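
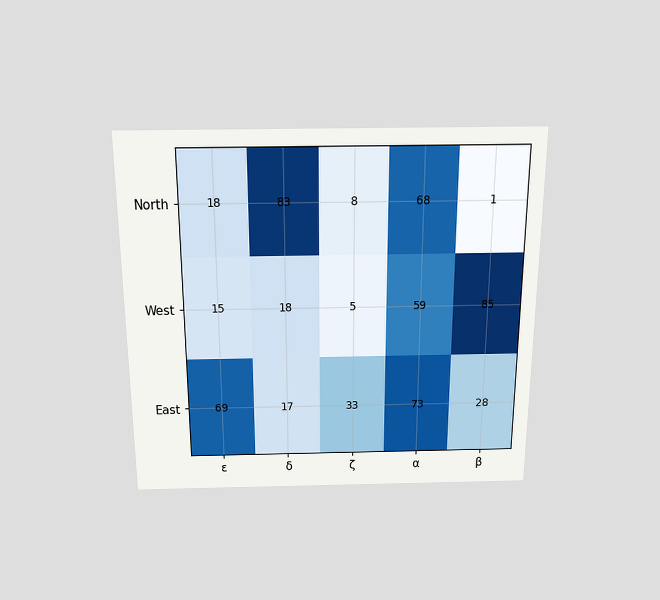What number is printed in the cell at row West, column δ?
18

The chart is viewed slightly from above. The (West, δ) cell reads 18.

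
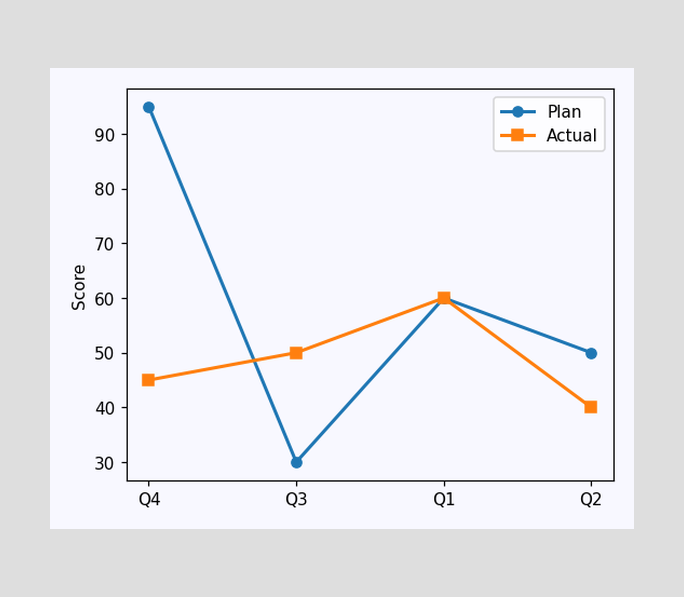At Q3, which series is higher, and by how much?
At Q3, Actual sits above the other line by 20.

Actual, by 20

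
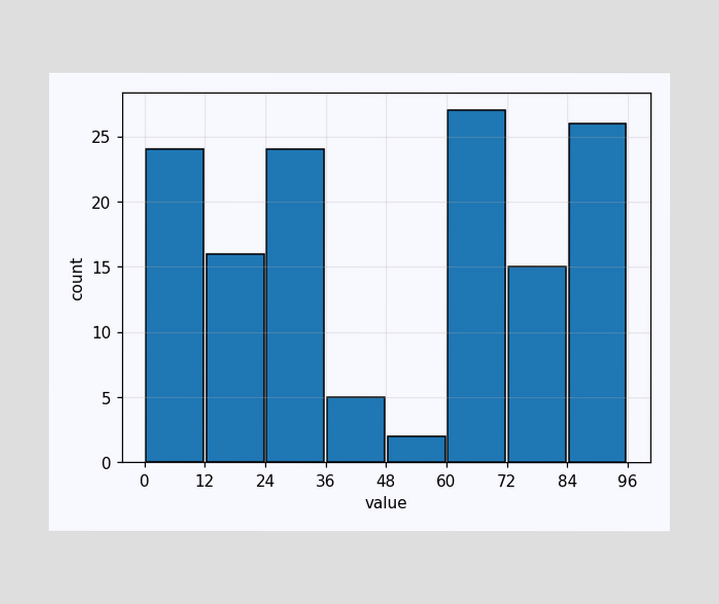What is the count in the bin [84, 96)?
The [84, 96) bin has height 26.

26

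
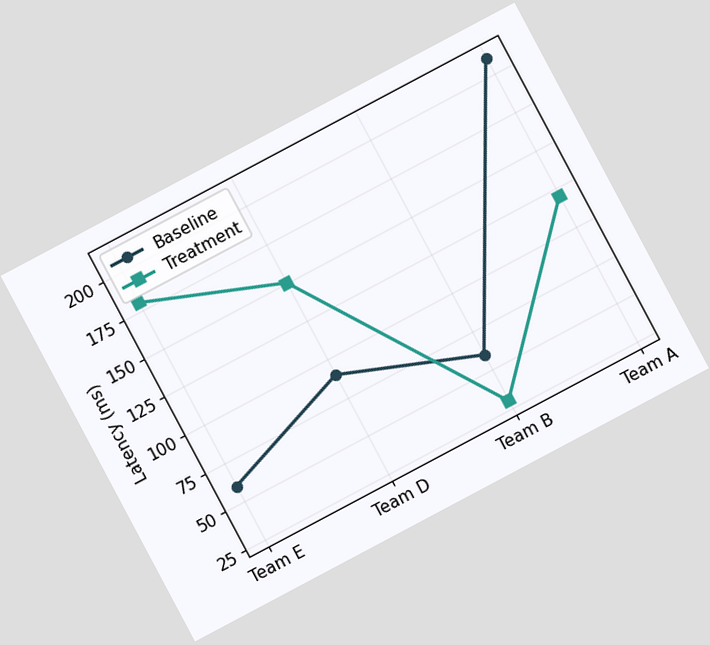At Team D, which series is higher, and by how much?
Treatment, by 60ms

The chart is tilted about 28° counter-clockwise. At Team D, Treatment sits above the other line by 60ms.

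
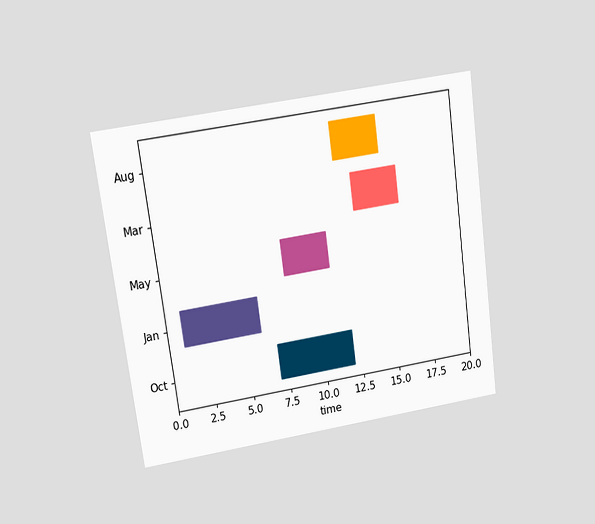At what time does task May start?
8

The chart is tilted about 8° counter-clockwise and viewed at a slight angle. The May bar begins at t=8.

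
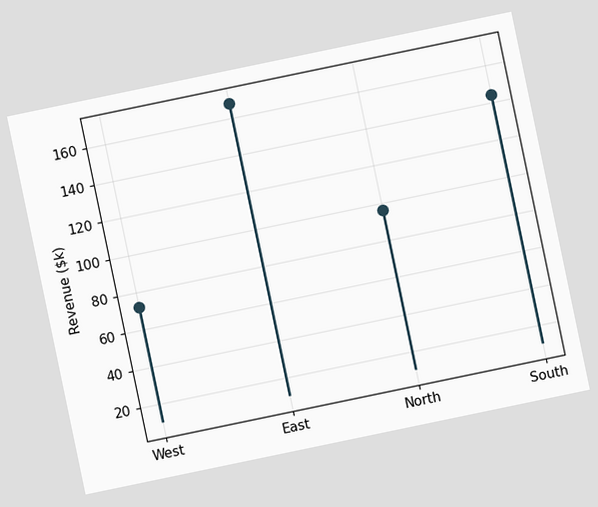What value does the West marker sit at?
$72k

The chart is tilted about 12° counter-clockwise. The West marker sits at $72k.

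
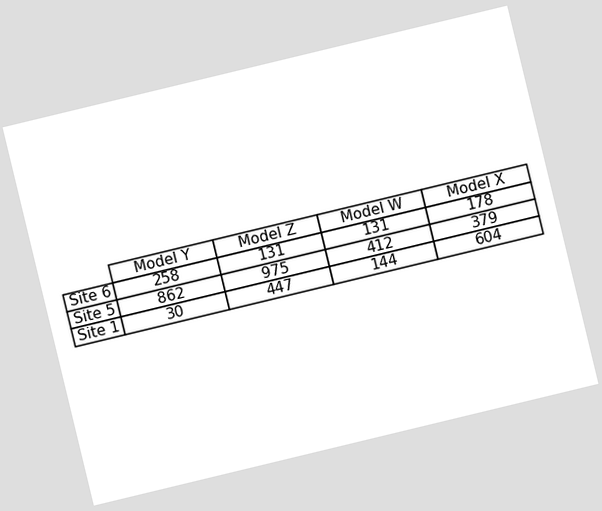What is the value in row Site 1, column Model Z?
The chart is tilted about 14° counter-clockwise. The (Site 1, Model Z) cell reads 447.

447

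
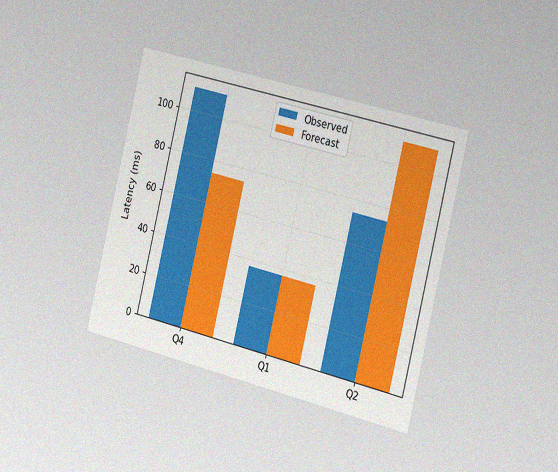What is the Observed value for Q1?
The chart is tilted about 14° clockwise and viewed slightly from the right, with some photo noise. The Observed bar at Q1 reaches 37ms on the y-axis.

37ms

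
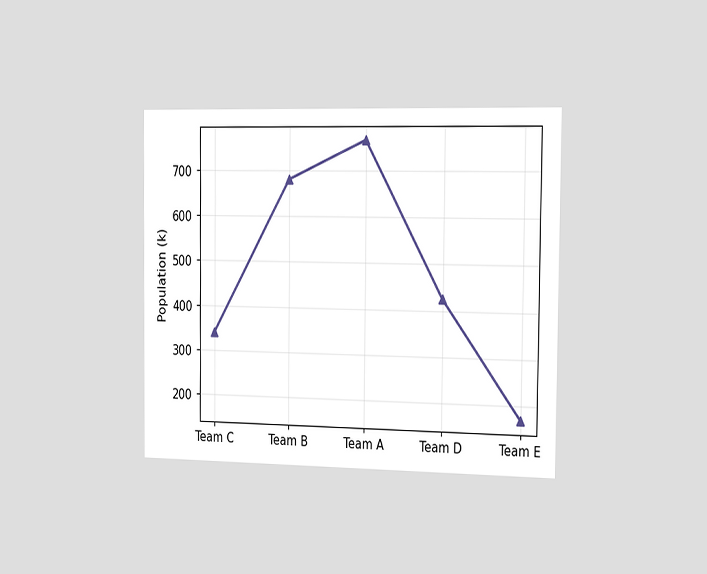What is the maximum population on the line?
765k

The chart is viewed slightly from the right. The highest point is at Team A, and reading across to the y-axis gives 765k.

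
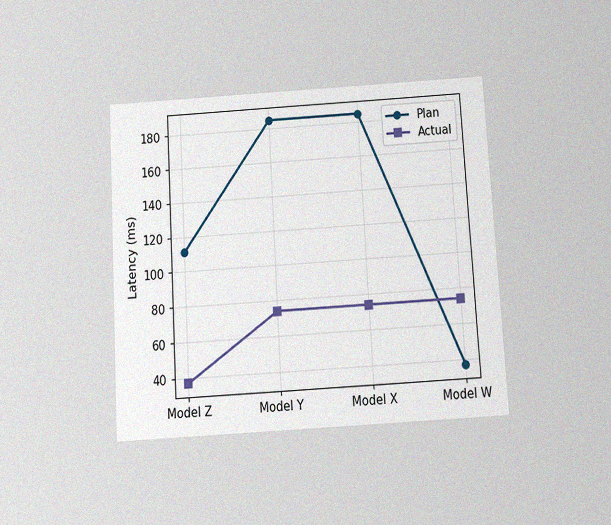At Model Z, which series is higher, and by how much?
Plan, by 74ms

The chart is tilted about 3° counter-clockwise and viewed slightly from below, with some photo noise. At Model Z, Plan sits above the other line by 74ms.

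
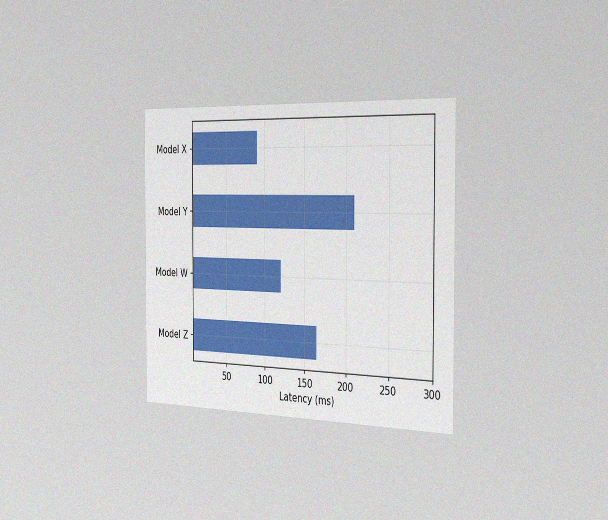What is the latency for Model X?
The chart is viewed slightly from the right, with some photo noise. Reading along the chart's x-axis, the Model X bar reaches 90ms.

90ms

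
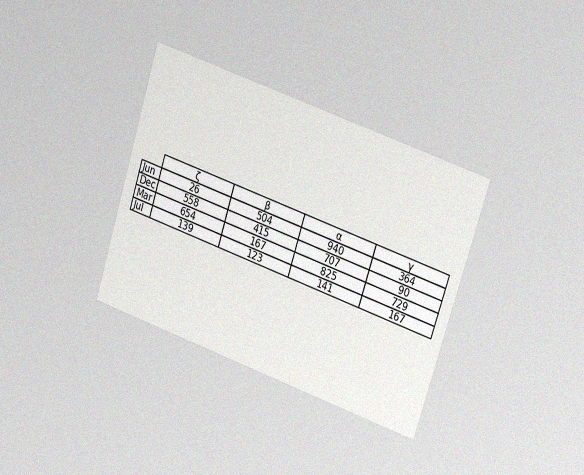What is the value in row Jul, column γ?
The chart is tilted about 18° clockwise and viewed at a slight angle, with some photo noise. The (Jul, γ) cell reads 167.

167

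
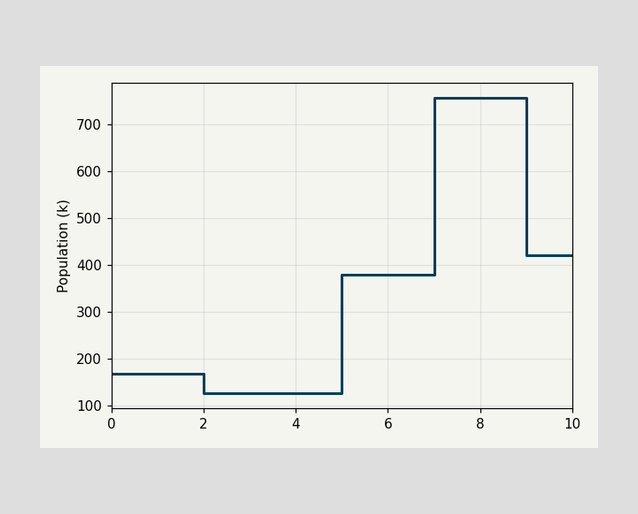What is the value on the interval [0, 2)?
168k

On [0, 2) the step sits at 168k.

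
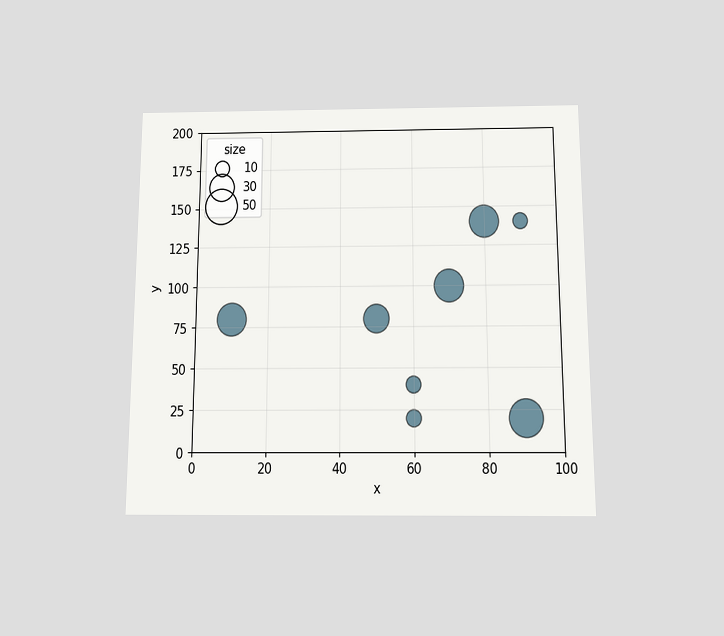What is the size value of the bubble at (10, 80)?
The chart is viewed slightly from below. Matching the bubble at (10, 80) against the size legend gives 40.

40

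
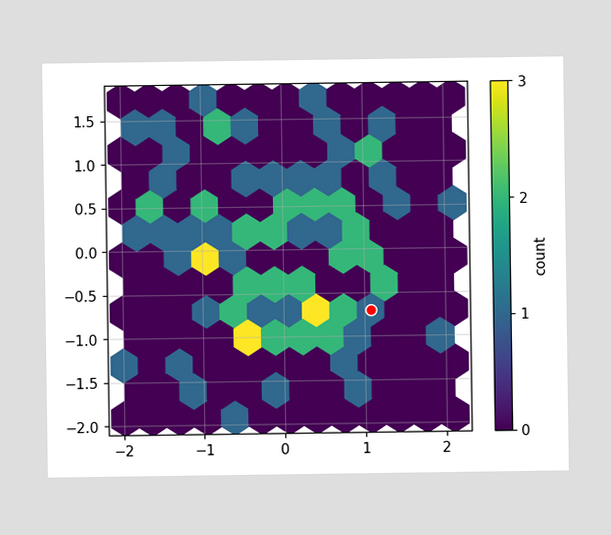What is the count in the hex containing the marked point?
The marked hex reads 1 on the colorbar.

1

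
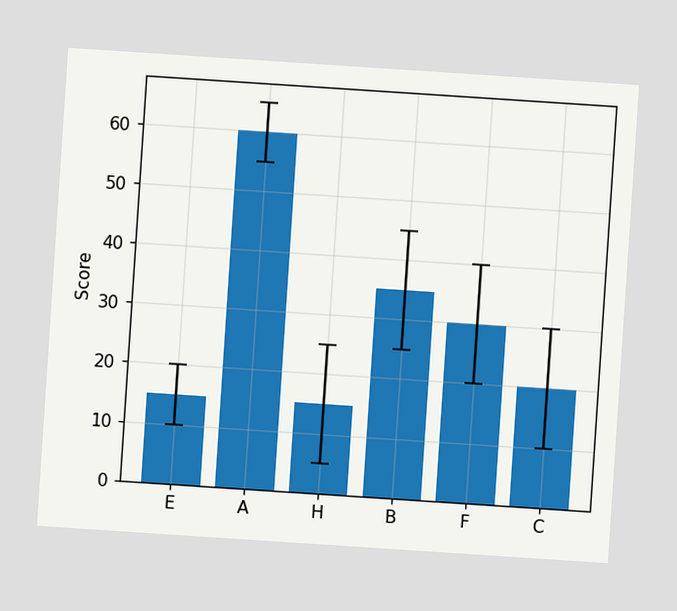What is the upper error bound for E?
The chart is tilted about 4° clockwise. The E bar's upper whisker reaches 20.

20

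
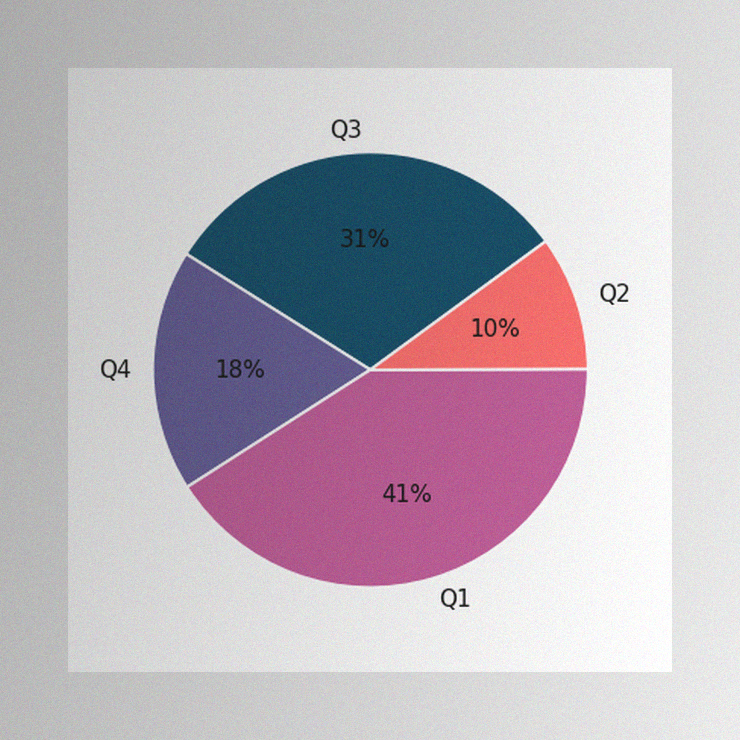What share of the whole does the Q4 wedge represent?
The image has some photo noise and uneven lighting. The Q4 slice takes up 18% of the pie.

18%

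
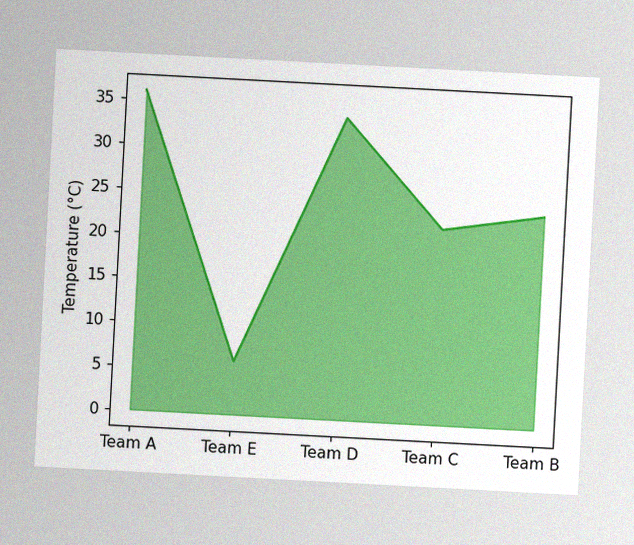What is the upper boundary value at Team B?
24°C

The chart is tilted about 3° clockwise, with some photo noise. At Team B the upper boundary is at 24°C.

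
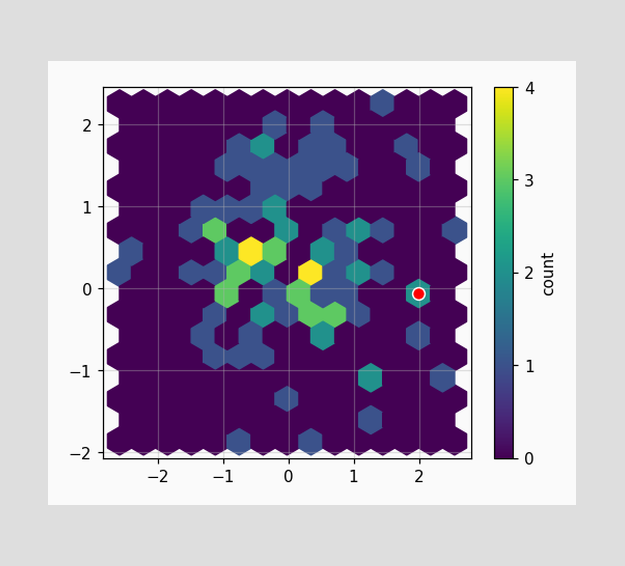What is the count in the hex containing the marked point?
The marked hex reads 2 on the colorbar.

2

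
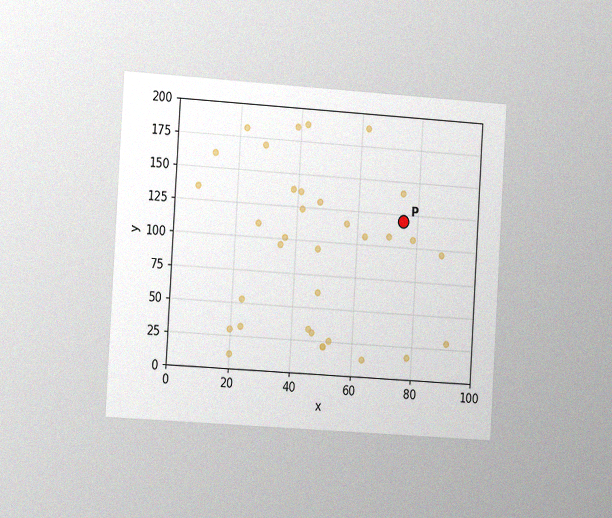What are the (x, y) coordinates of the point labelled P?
The chart is tilted about 4° clockwise and viewed slightly from the left, with some photo noise. Following the gridlines from P to each axis, P sits at (75, 120).

(75, 120)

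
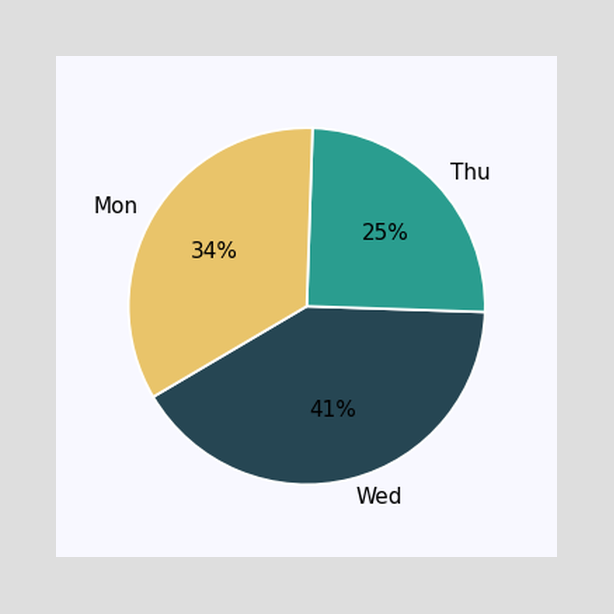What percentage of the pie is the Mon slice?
34%

The Mon slice takes up 34% of the pie.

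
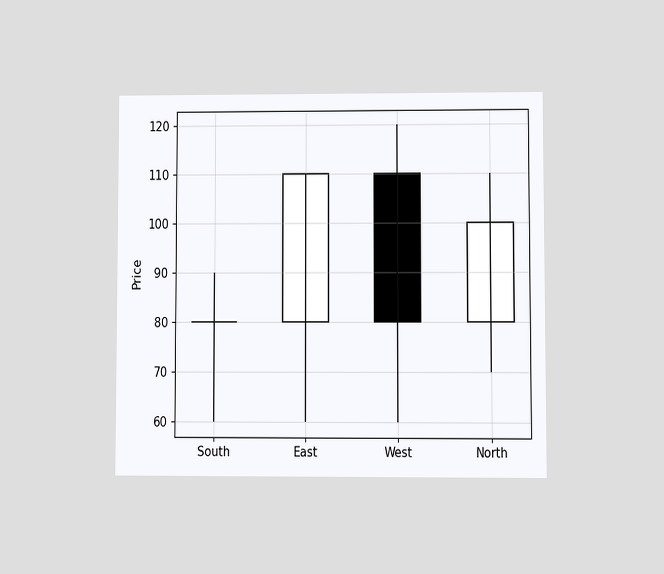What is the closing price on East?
110

The chart is viewed at a slight angle. The East candle closes at 110.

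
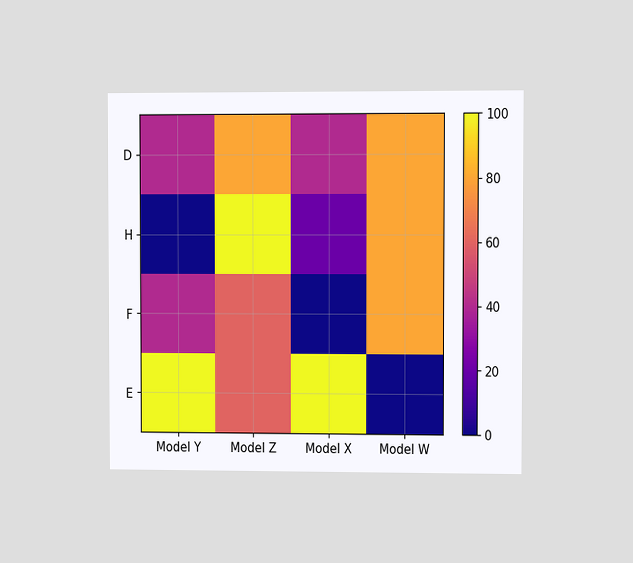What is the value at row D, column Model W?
80

The chart is viewed at a slight angle. Matching cell (D, Model W) against the colorbar gives 80.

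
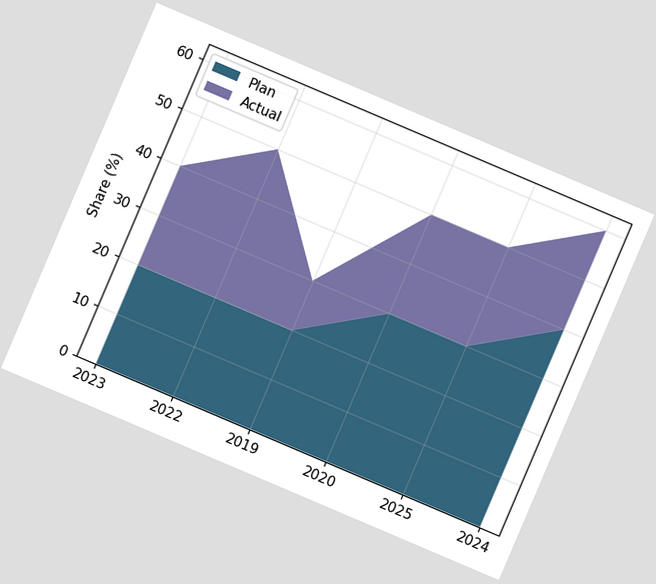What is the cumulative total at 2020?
50%

The chart is tilted about 23° clockwise. The stacked total at 2020 reaches 50%.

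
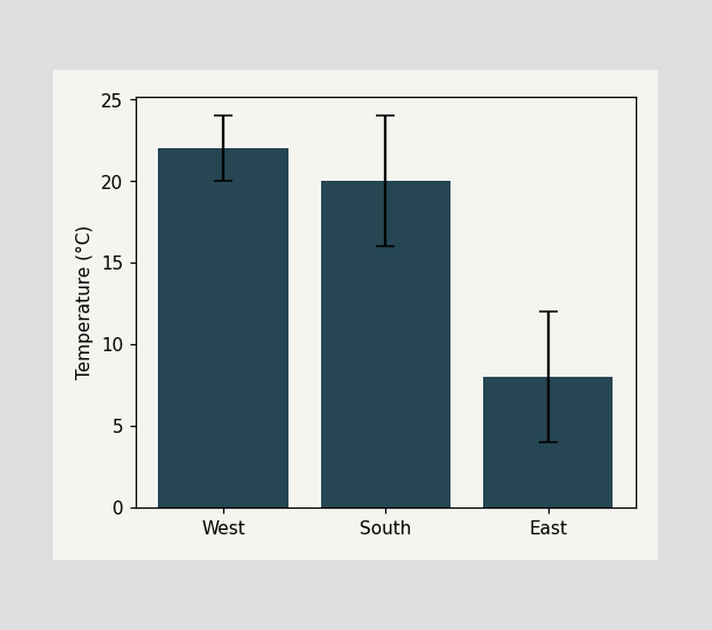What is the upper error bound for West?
The West bar's upper whisker reaches 24°C.

24°C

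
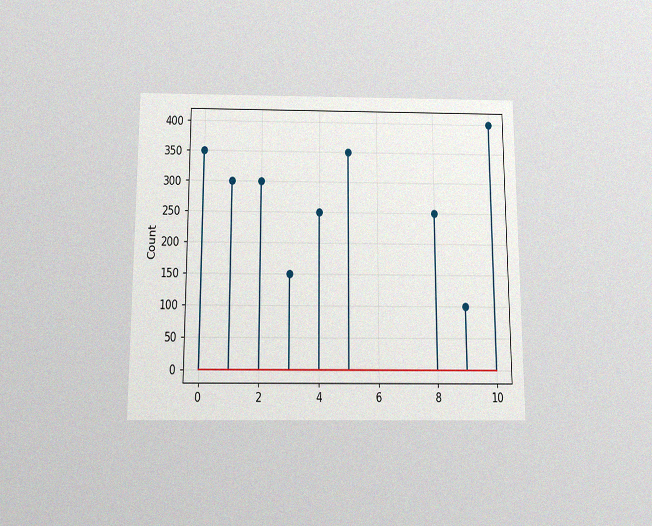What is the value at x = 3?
The chart is viewed slightly from below, with some photo noise. The stem at x=3 reaches 150.

150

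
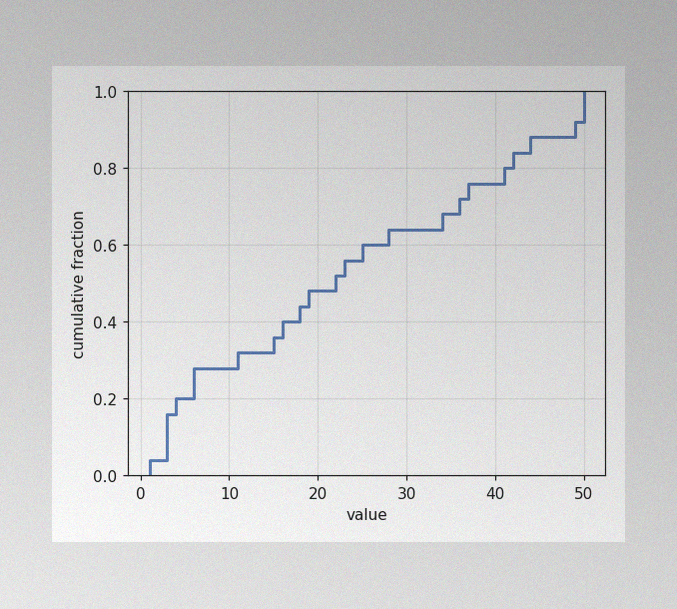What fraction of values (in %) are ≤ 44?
The image has some photo noise and uneven lighting. At x=44 the ECDF step is at 88%.

88%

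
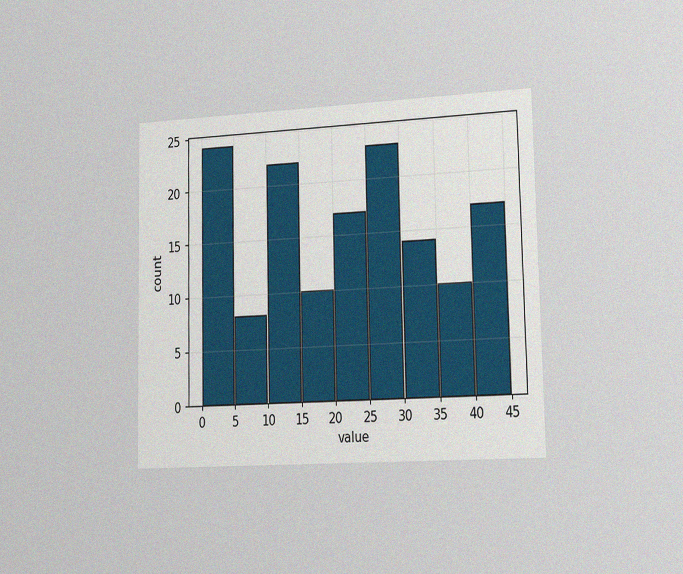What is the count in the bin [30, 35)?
The chart is viewed slightly from the right, with some photo noise. The [30, 35) bin has height 14.

14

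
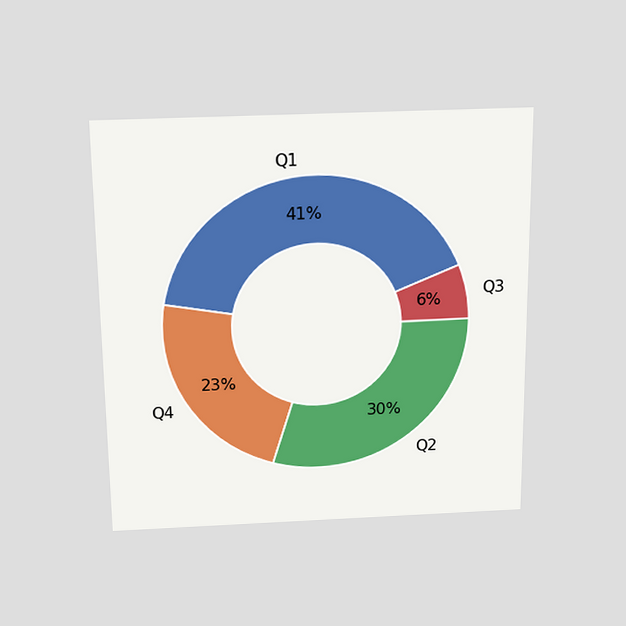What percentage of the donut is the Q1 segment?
41%

The chart is viewed slightly from above. The Q1 segment takes up 41% of the ring.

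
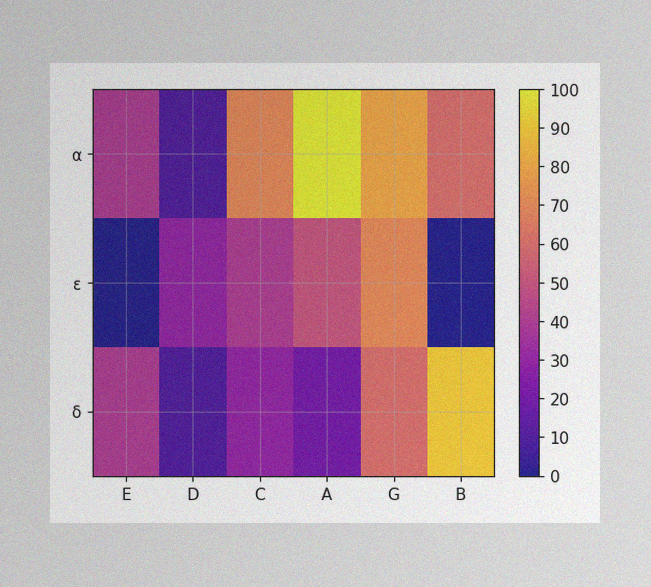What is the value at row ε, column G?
70

The image has some photo noise and uneven lighting. Matching cell (ε, G) against the colorbar gives 70.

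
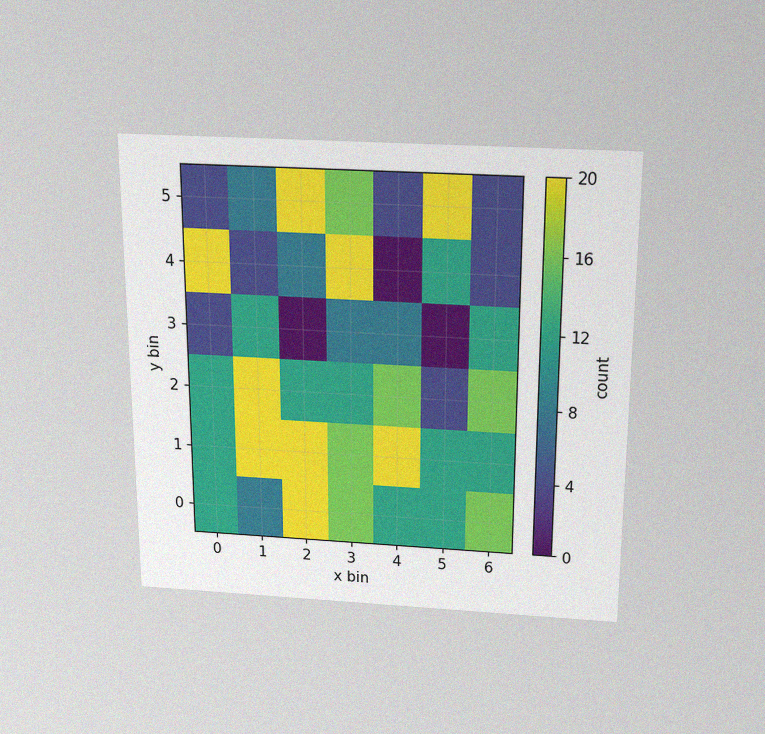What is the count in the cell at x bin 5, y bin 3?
0

The chart is viewed slightly from above, with some photo noise. Matching the cell (5, 3) against the colorbar gives 0.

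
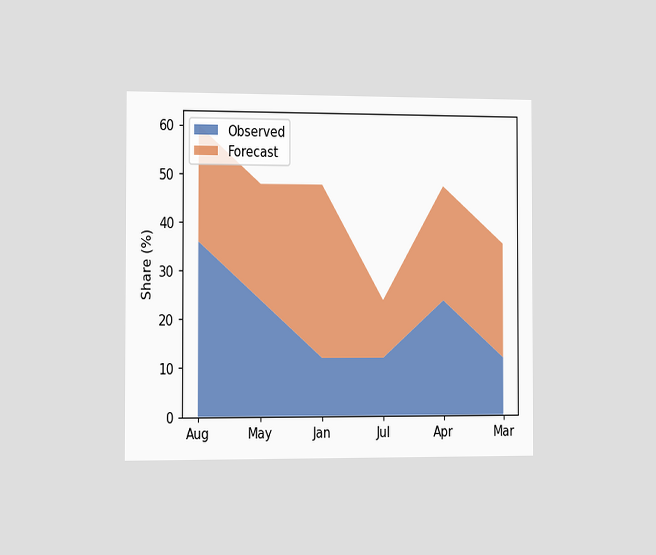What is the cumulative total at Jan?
The chart is viewed slightly from the left. The stacked total at Jan reaches 48%.

48%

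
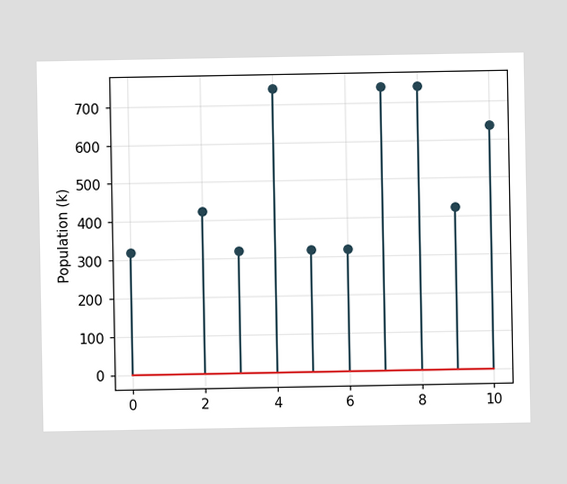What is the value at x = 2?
424k

The stem at x=2 reaches 424k.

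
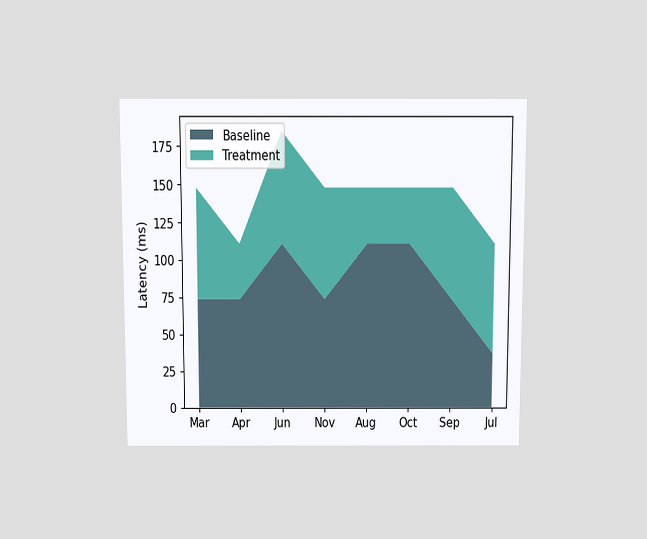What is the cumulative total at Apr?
The chart is viewed slightly from above. The stacked total at Apr reaches 111ms.

111ms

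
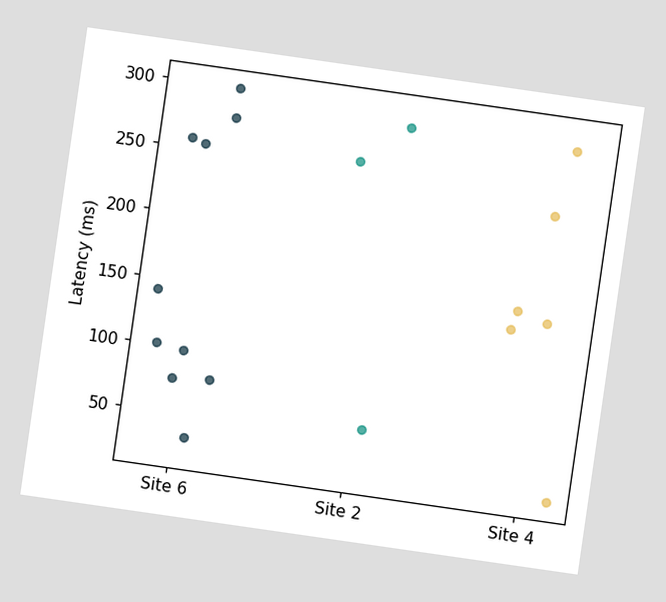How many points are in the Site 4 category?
The chart is tilted about 8° clockwise. Counting the markers in the Site 4 column gives 6.

6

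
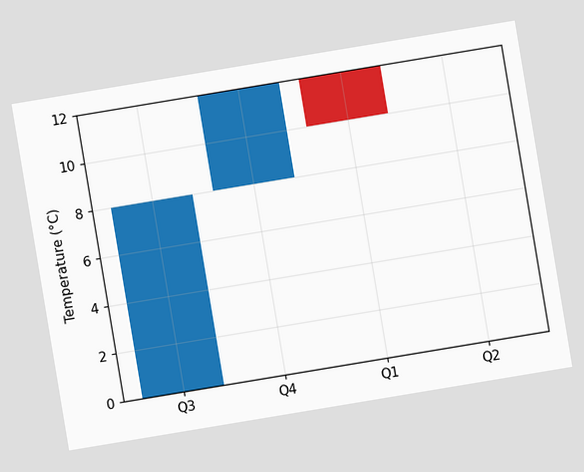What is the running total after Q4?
The chart is tilted about 9° counter-clockwise. After Q4 the running total reaches 12°C.

12°C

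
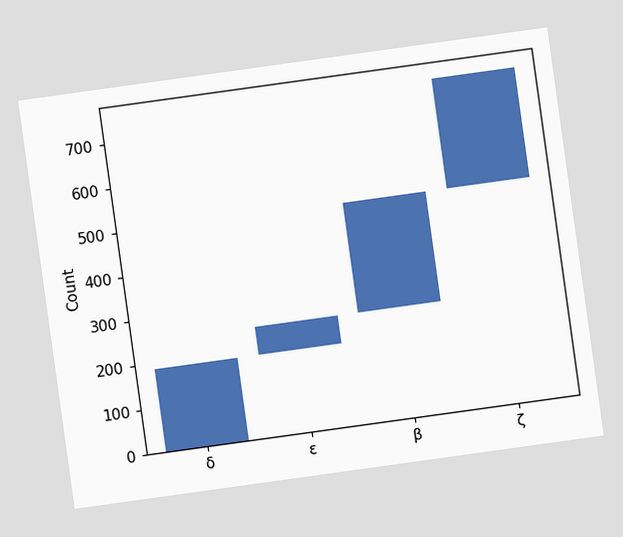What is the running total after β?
496

The chart is tilted about 8° counter-clockwise. After β the running total reaches 496.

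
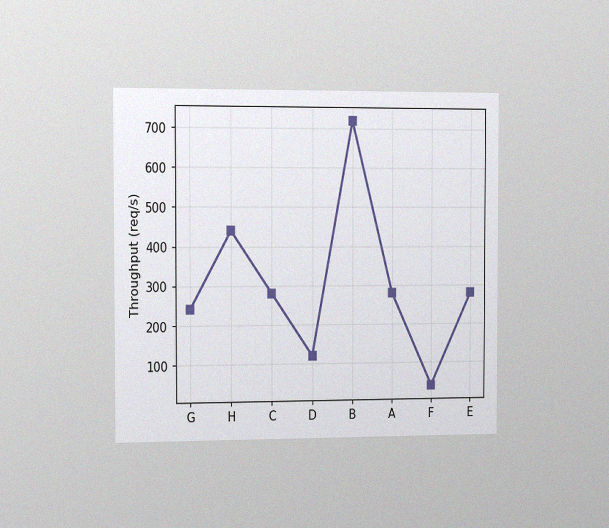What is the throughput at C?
280req/s

The chart is viewed slightly from the left, with some photo noise. At C, the line is at 280req/s.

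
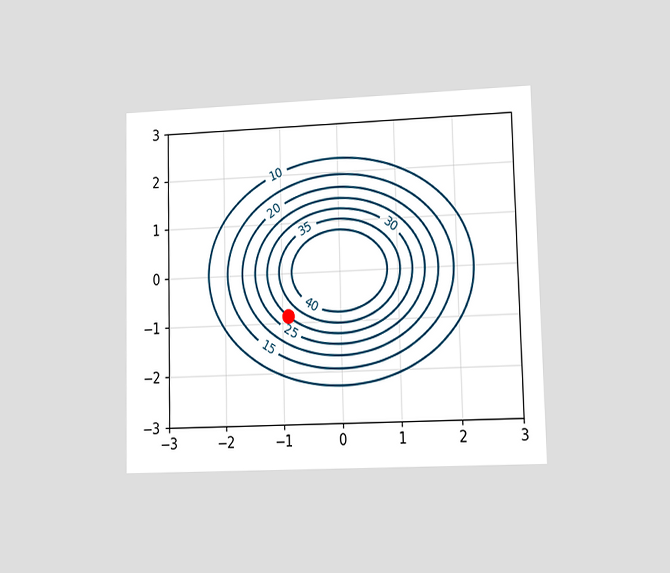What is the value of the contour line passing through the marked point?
The chart is viewed at a slight angle. The marked point sits on the contour labelled 30.

30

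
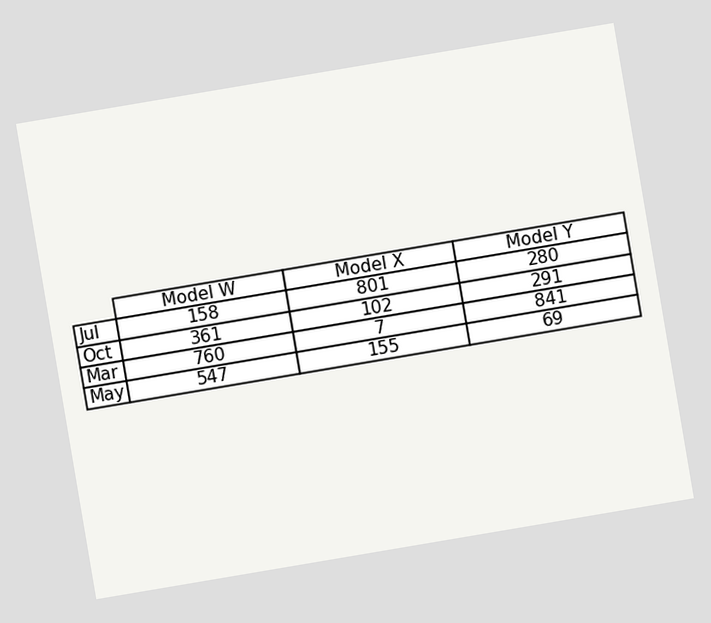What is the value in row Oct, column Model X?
102

The chart is tilted about 10° counter-clockwise. The (Oct, Model X) cell reads 102.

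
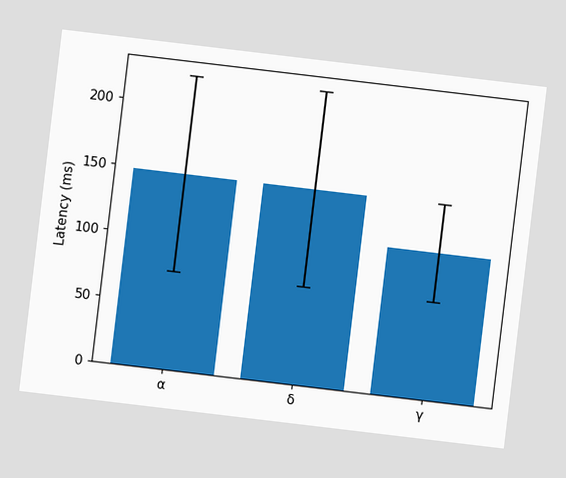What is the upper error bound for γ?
The chart is tilted about 7° clockwise. The γ bar's upper whisker reaches 148ms.

148ms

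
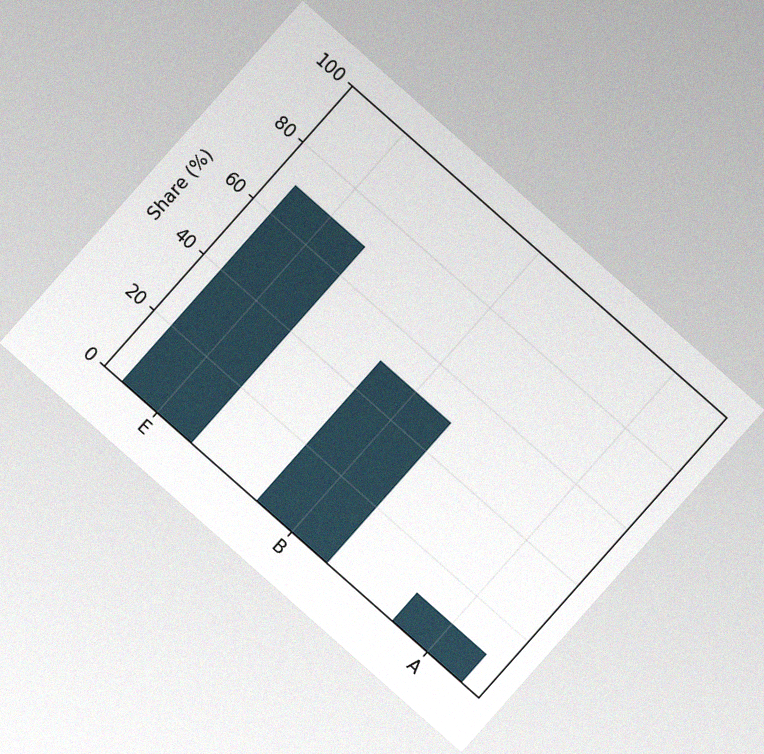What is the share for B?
50%

The chart is tilted about 42° clockwise, with some photo noise. Reading along the chart's y-axis, the B bar reaches 50%.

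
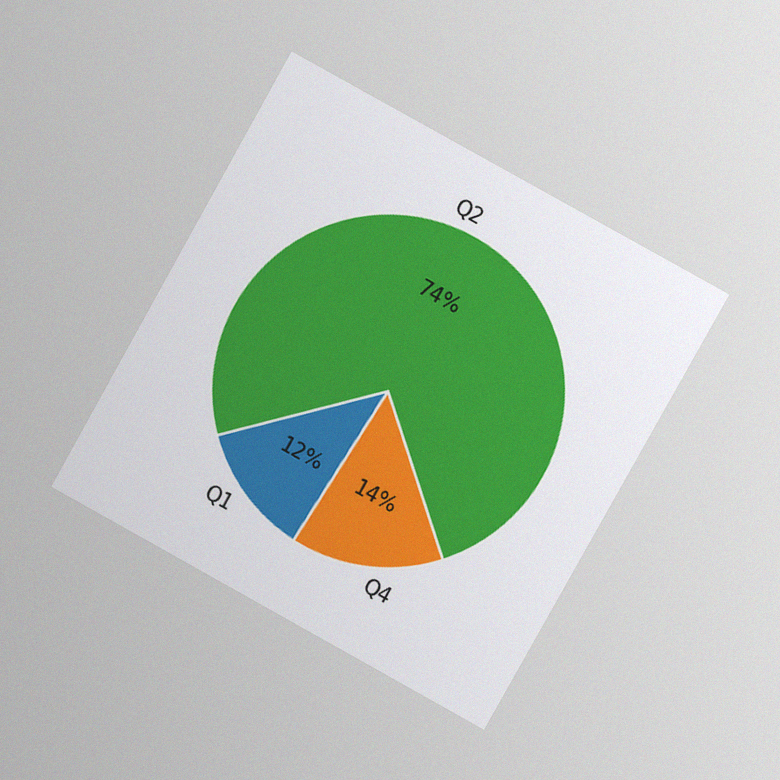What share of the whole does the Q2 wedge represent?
The chart is tilted about 29° clockwise and viewed at a slight angle, with some photo noise. The Q2 slice takes up 74% of the pie.

74%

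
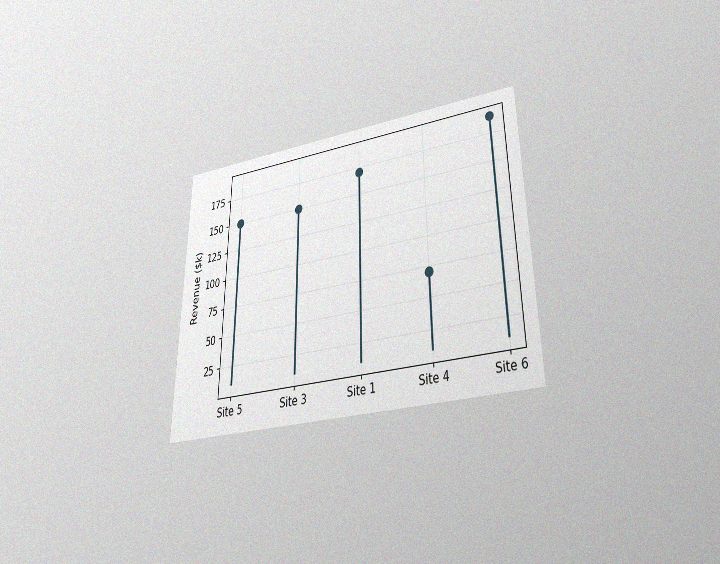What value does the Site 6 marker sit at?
$190k

The chart is viewed slightly from below, with some photo noise. The Site 6 marker sits at $190k.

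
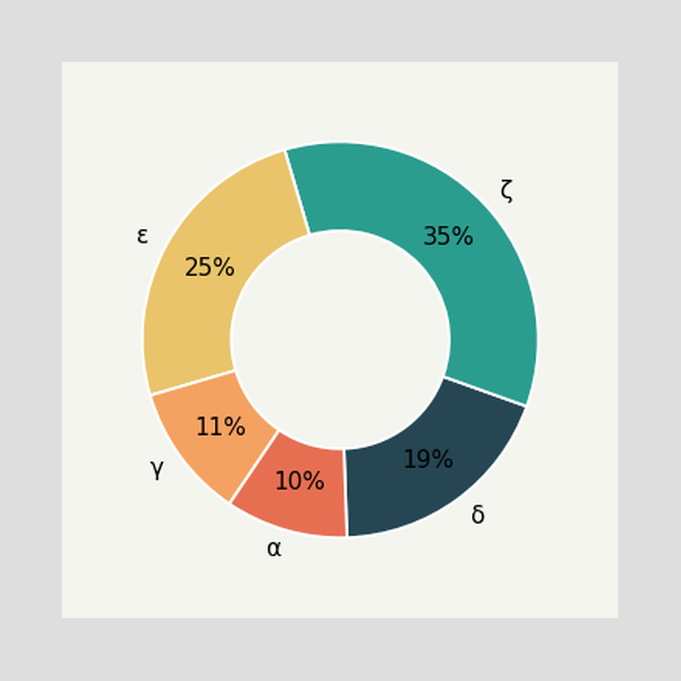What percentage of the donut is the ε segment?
25%

The ε segment takes up 25% of the ring.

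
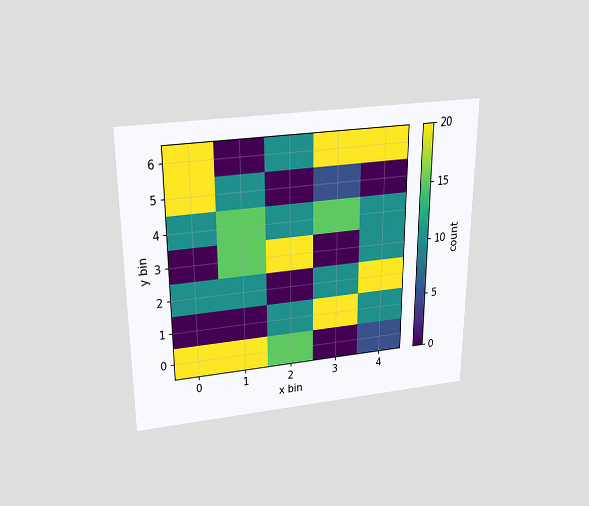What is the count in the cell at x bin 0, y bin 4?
The chart is viewed slightly from above. Matching the cell (0, 4) against the colorbar gives 10.

10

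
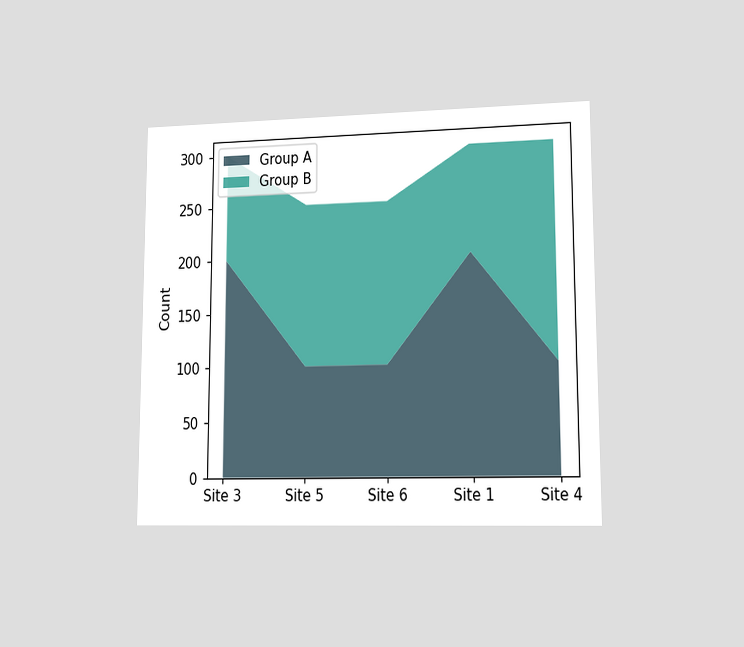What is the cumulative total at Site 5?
The chart is viewed at a slight angle. The stacked total at Site 5 reaches 250.

250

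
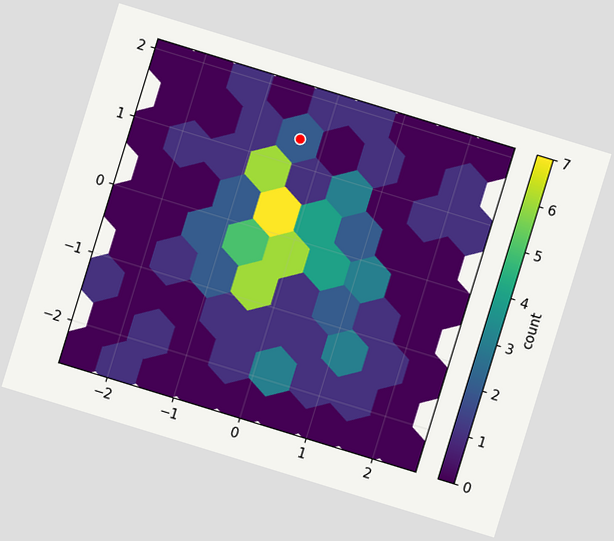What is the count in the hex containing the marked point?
2

The chart is tilted about 17° clockwise. The marked hex reads 2 on the colorbar.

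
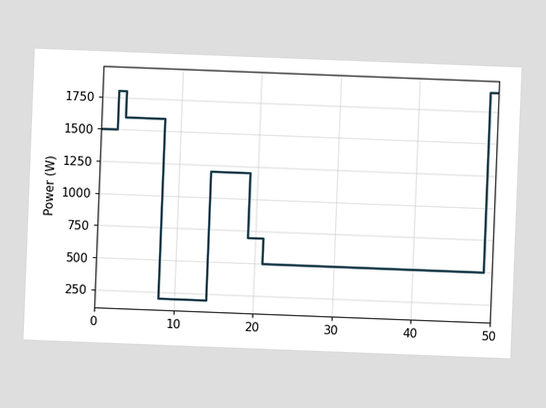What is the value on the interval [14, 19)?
1200W

The chart is tilted about 2° clockwise. On [14, 19) the step sits at 1200W.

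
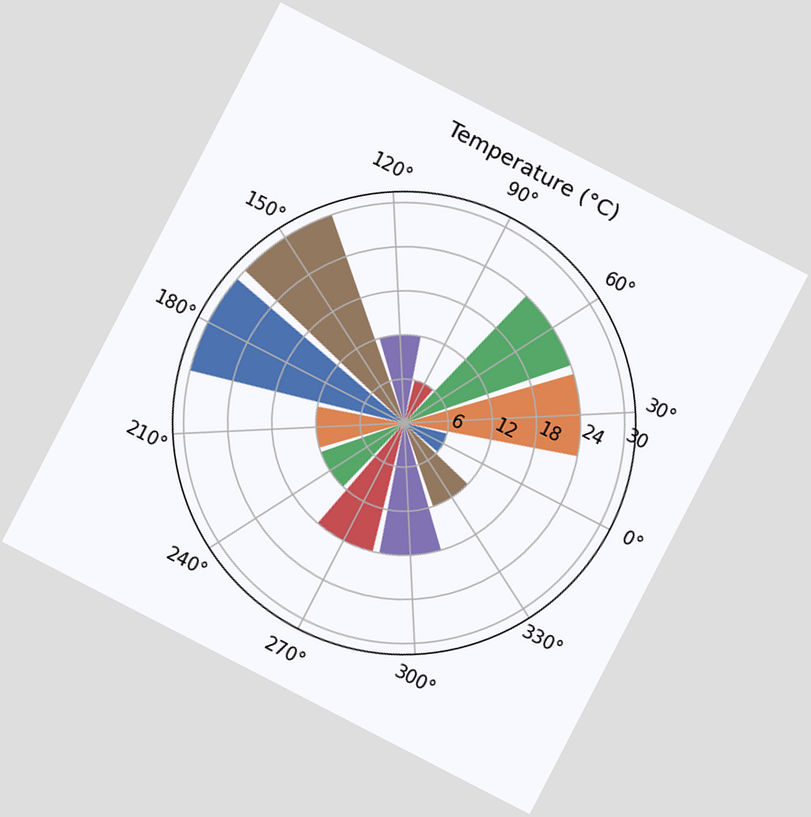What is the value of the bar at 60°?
24°C

The chart is tilted about 27° clockwise. The bar at 60° reaches 24°C on the radial axis.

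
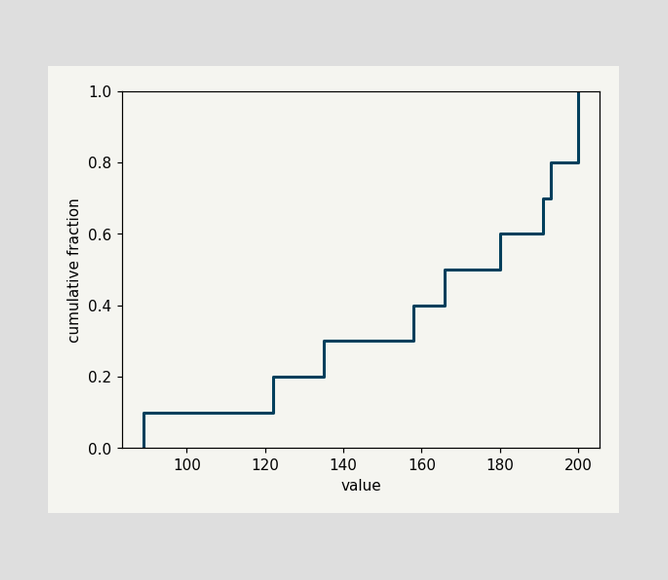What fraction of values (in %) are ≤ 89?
10%

At x=89 the ECDF step is at 10%.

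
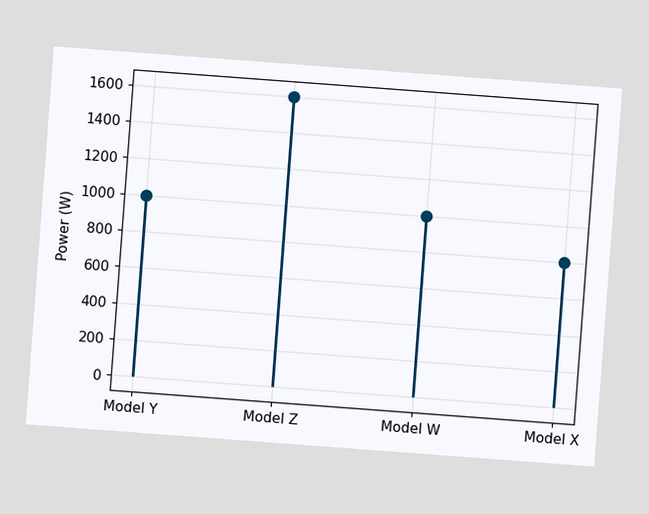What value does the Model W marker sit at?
The chart is tilted about 4° clockwise. The Model W marker sits at 1000W.

1000W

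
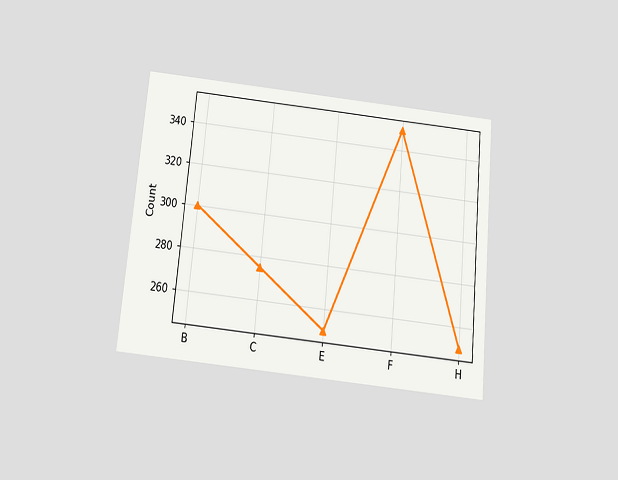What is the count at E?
The chart is tilted about 5° clockwise and viewed slightly from below. At E, the line is at 250.

250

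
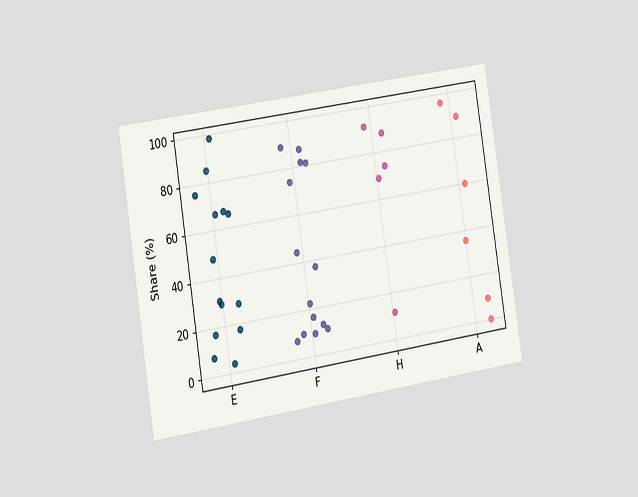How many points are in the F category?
14

The chart is tilted about 9° counter-clockwise and viewed slightly from the left. Counting the markers in the F column gives 14.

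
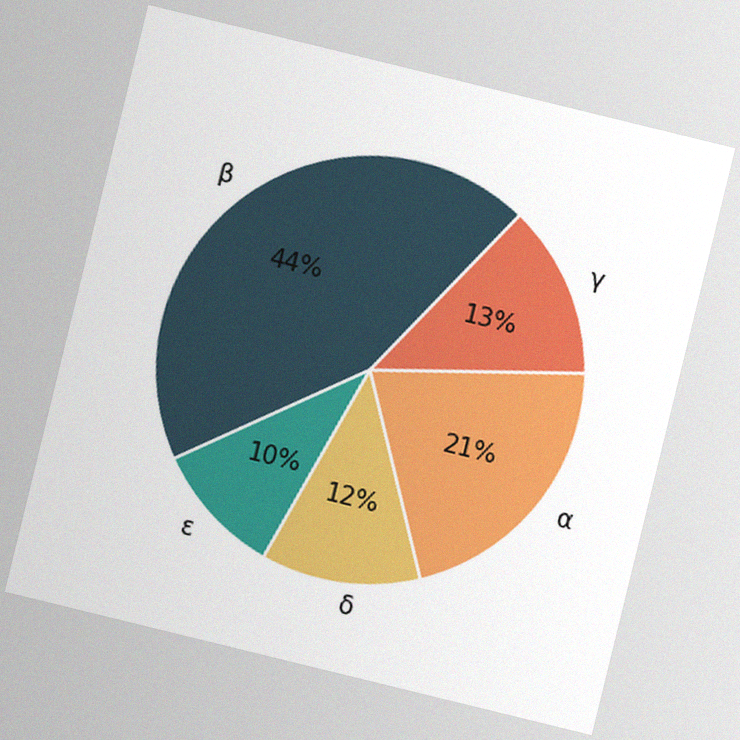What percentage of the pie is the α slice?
21%

The chart is tilted about 14° clockwise, with some photo noise. The α slice takes up 21% of the pie.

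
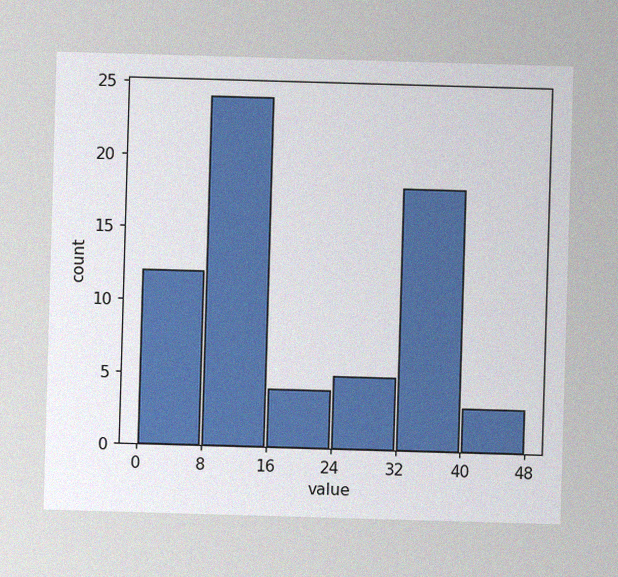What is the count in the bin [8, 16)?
24

The image has some photo noise and uneven lighting. The [8, 16) bin has height 24.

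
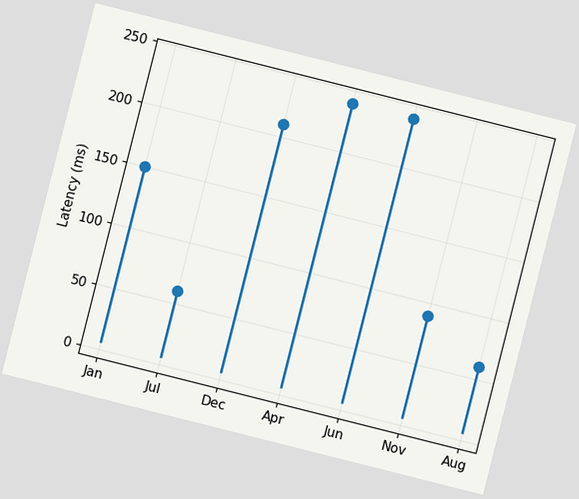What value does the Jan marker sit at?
150ms

The chart is tilted about 14° clockwise. The Jan marker sits at 150ms.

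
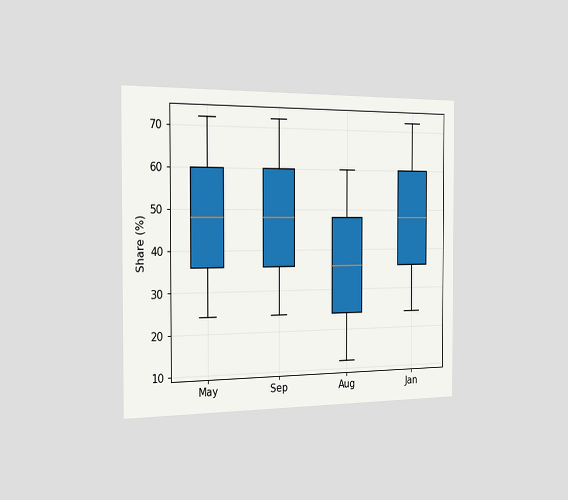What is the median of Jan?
The chart is viewed slightly from the left. The median line in the Jan box sits at 48%.

48%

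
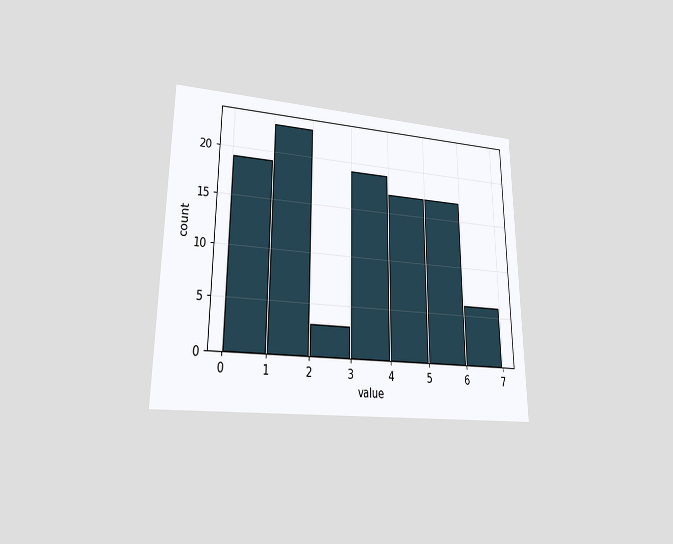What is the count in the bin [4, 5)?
17

The chart is viewed at a slight angle. The [4, 5) bin has height 17.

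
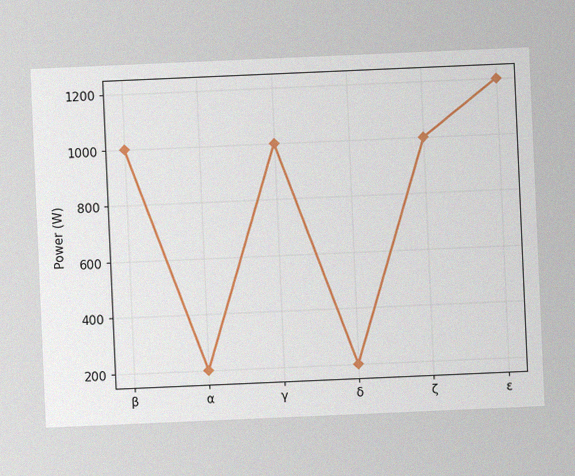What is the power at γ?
The chart is tilted about 2° counter-clockwise, with some photo noise. At γ, the line is at 1000W.

1000W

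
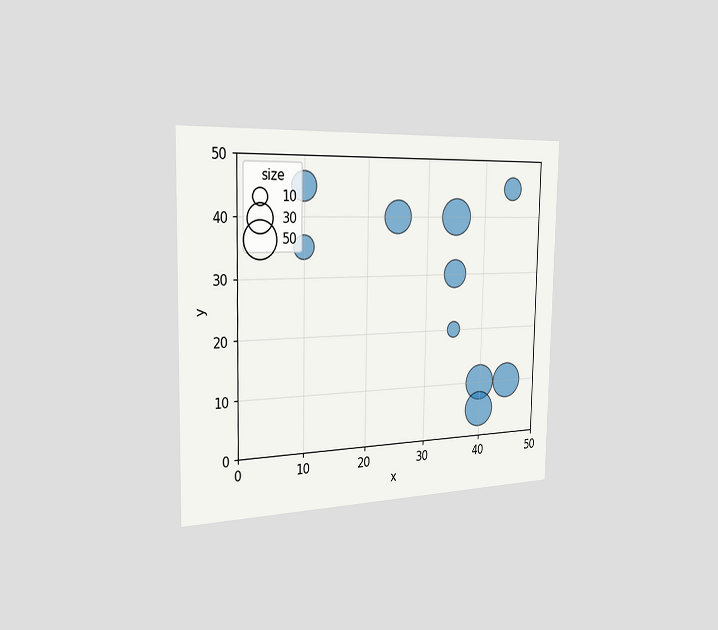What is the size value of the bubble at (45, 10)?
50

The chart is viewed slightly from the left. Matching the bubble at (45, 10) against the size legend gives 50.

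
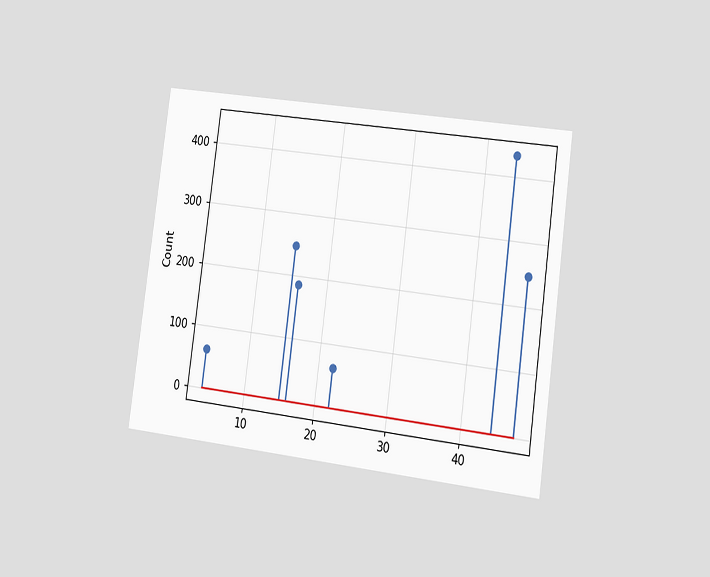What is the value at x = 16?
186

The chart is tilted about 8° clockwise and viewed slightly from the right. The stem at x=16 reaches 186.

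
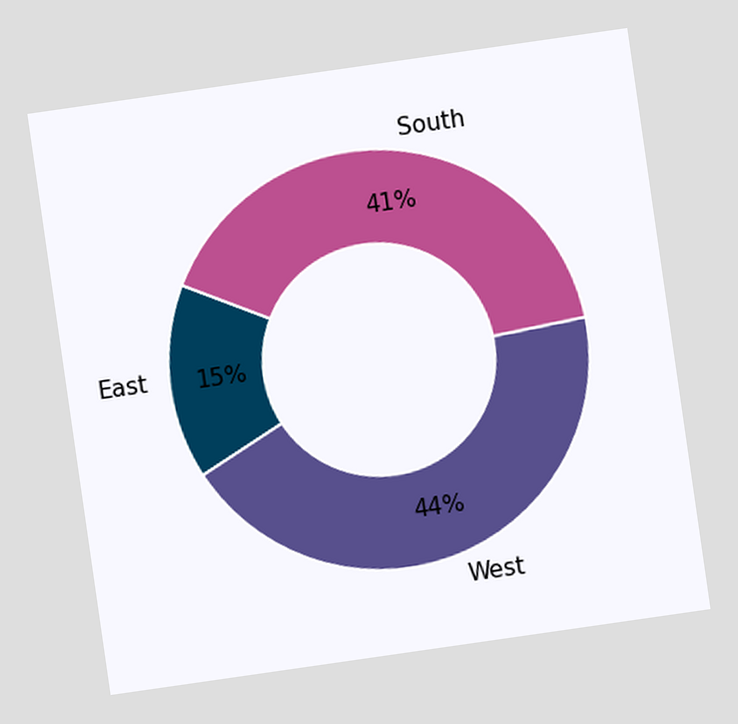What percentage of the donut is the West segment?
The chart is tilted about 8° counter-clockwise. The West segment takes up 44% of the ring.

44%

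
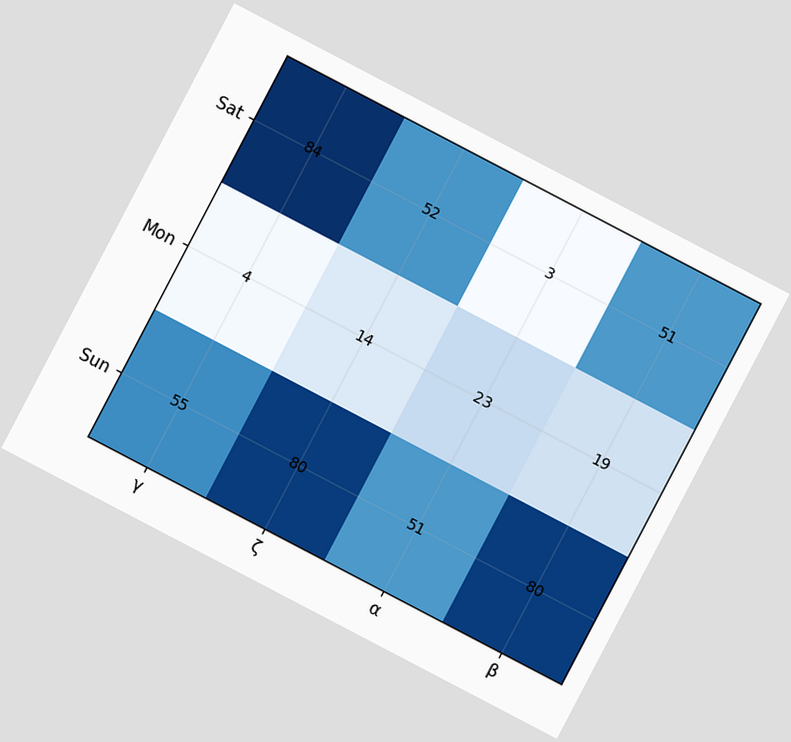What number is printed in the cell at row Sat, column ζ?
52

The chart is tilted about 28° clockwise. The (Sat, ζ) cell reads 52.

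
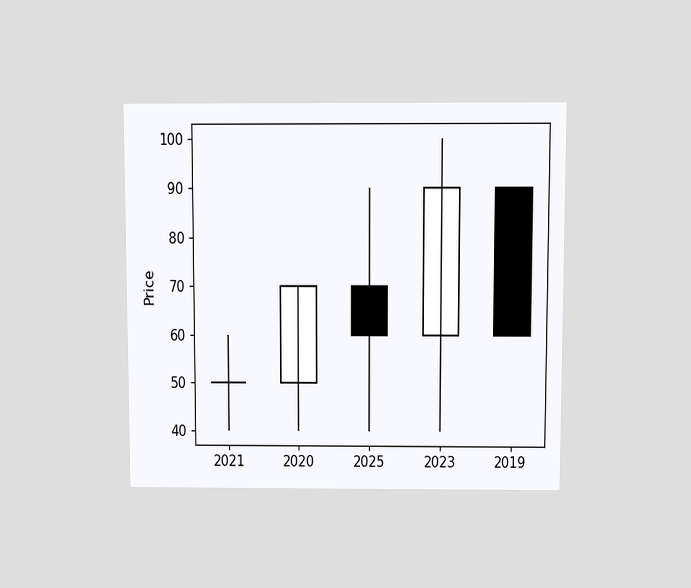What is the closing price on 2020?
70

The chart is viewed at a slight angle. The 2020 candle closes at 70.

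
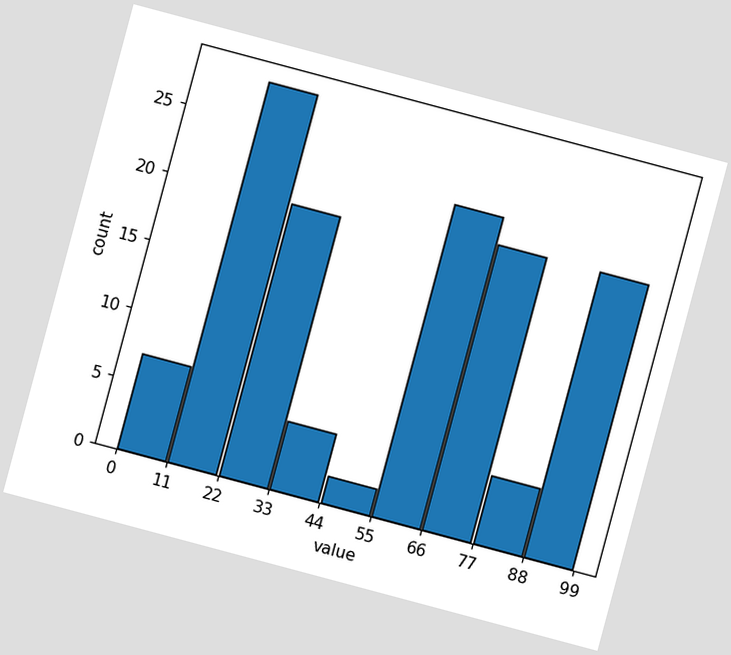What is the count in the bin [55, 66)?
23

The chart is tilted about 15° clockwise. The [55, 66) bin has height 23.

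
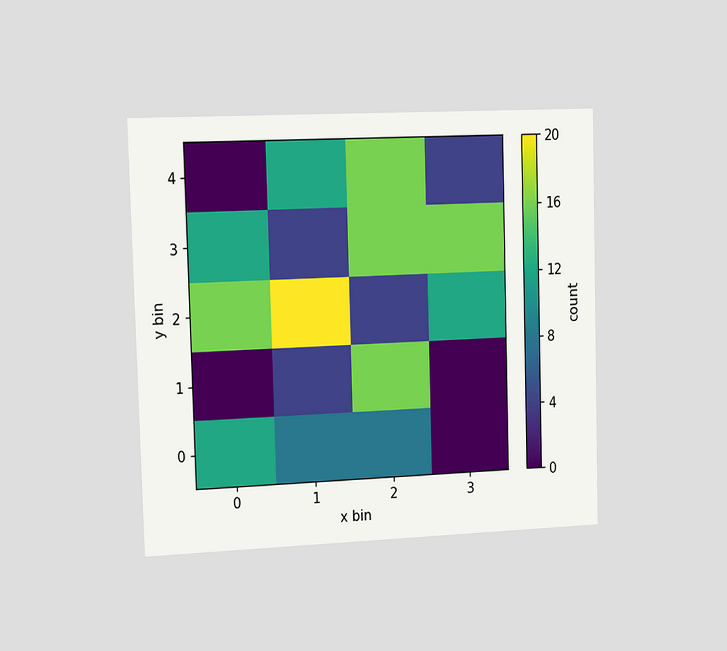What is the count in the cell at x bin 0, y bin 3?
The chart is viewed slightly from the left. Matching the cell (0, 3) against the colorbar gives 12.

12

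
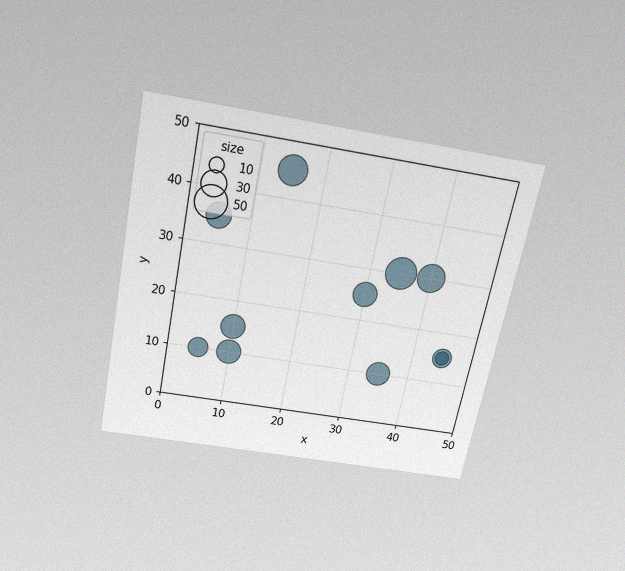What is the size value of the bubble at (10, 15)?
The chart is tilted about 11° clockwise and viewed slightly from above, with some photo noise. Matching the bubble at (10, 15) against the size legend gives 30.

30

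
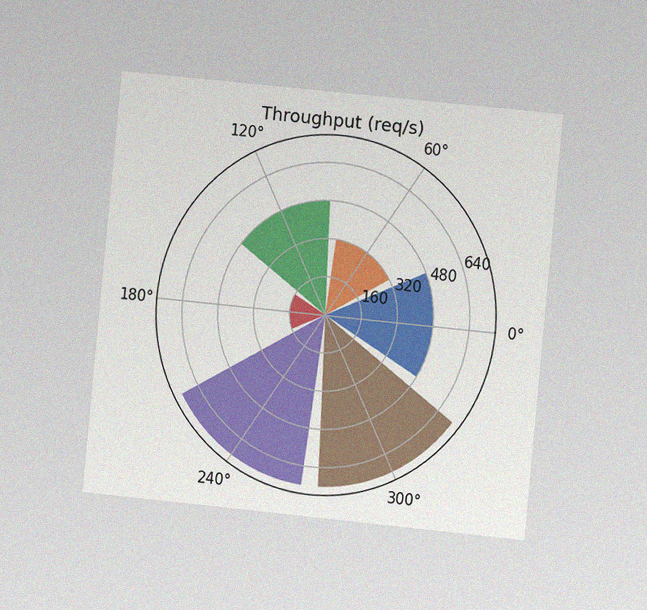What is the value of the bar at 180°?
160req/s

The chart is tilted about 6° clockwise and viewed at a slight angle, with some photo noise. The bar at 180° reaches 160req/s on the radial axis.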